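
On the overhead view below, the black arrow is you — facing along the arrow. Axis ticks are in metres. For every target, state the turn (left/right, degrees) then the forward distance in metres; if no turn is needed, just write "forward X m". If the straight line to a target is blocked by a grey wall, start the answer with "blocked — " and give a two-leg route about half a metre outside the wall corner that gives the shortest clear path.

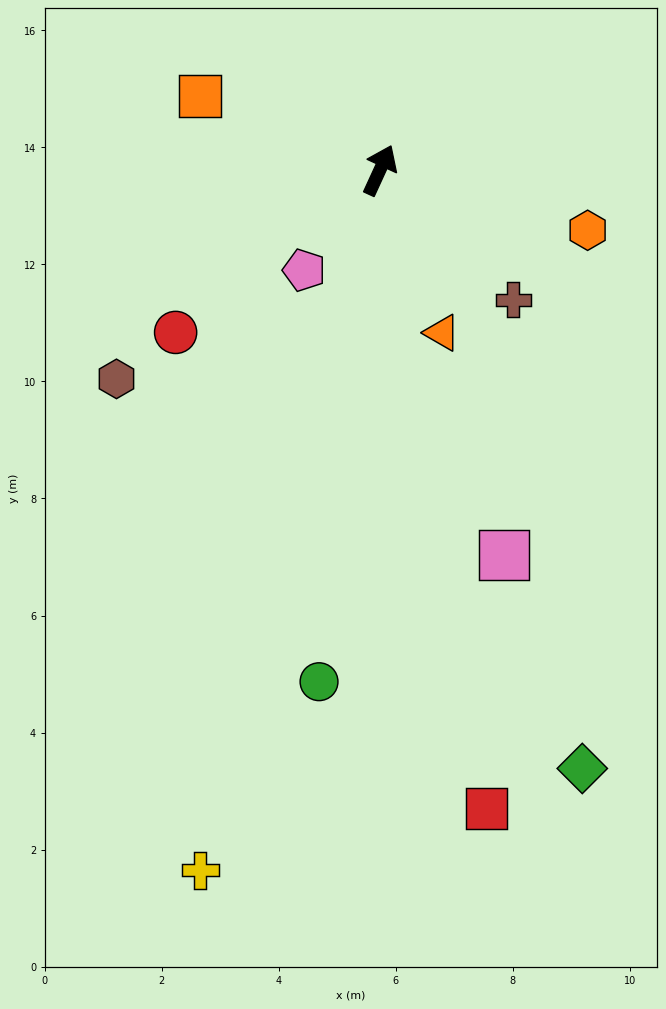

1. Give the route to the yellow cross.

turn right 170°, forward 12.3 m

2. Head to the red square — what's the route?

turn right 146°, forward 11.1 m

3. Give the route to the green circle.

turn right 162°, forward 8.8 m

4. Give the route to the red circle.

turn left 153°, forward 4.5 m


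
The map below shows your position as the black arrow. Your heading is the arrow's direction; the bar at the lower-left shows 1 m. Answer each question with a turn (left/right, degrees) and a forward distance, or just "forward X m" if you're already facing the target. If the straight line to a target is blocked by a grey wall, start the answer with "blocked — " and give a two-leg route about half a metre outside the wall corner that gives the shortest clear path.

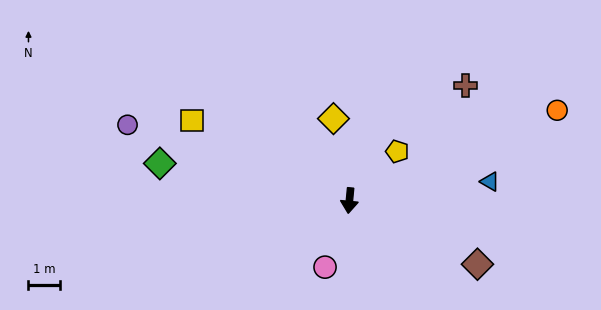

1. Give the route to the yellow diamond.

turn right 164°, forward 2.6 m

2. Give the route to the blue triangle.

turn left 103°, forward 4.4 m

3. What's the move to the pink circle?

turn right 15°, forward 2.2 m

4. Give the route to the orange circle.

turn left 119°, forward 7.1 m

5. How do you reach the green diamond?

turn right 96°, forward 6.0 m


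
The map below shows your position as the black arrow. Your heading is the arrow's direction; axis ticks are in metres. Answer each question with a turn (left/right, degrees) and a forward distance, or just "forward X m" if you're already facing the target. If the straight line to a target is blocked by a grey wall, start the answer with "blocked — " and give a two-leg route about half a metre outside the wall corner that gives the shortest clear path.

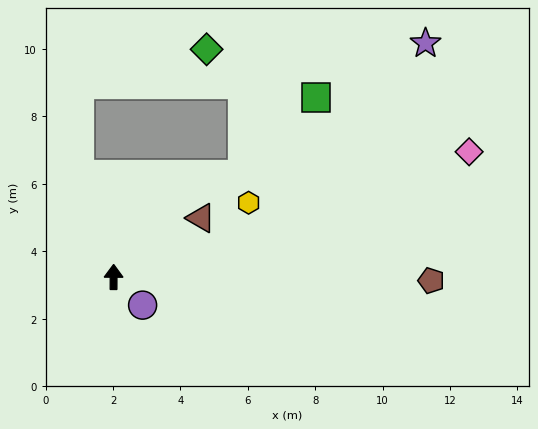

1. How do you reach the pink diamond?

turn right 70°, forward 11.2 m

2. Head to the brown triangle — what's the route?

turn right 56°, forward 3.1 m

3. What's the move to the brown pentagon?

turn right 90°, forward 9.4 m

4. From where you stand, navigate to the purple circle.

turn right 134°, forward 1.2 m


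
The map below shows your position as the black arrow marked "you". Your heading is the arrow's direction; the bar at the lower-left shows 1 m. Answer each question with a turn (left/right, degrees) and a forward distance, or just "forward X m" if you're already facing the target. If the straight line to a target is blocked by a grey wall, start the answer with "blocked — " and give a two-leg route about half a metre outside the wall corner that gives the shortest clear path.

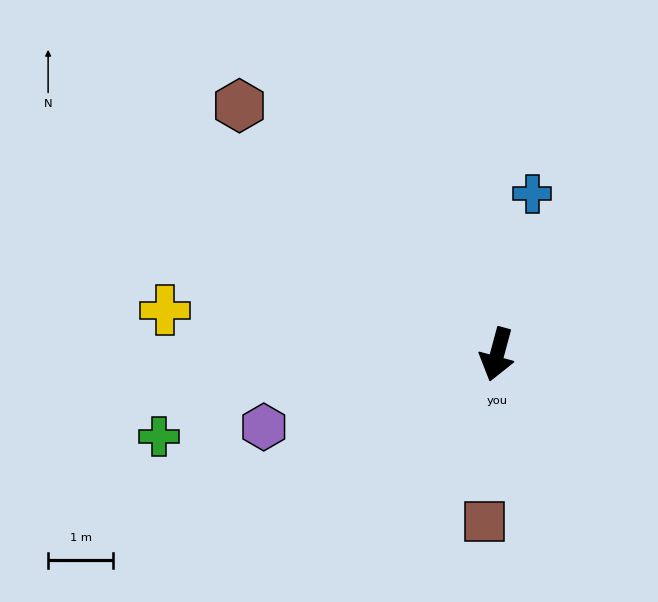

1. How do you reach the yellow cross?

turn right 82°, forward 5.2 m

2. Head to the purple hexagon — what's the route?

turn right 58°, forward 3.8 m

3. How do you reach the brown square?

turn left 11°, forward 2.6 m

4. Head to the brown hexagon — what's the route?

turn right 119°, forward 5.5 m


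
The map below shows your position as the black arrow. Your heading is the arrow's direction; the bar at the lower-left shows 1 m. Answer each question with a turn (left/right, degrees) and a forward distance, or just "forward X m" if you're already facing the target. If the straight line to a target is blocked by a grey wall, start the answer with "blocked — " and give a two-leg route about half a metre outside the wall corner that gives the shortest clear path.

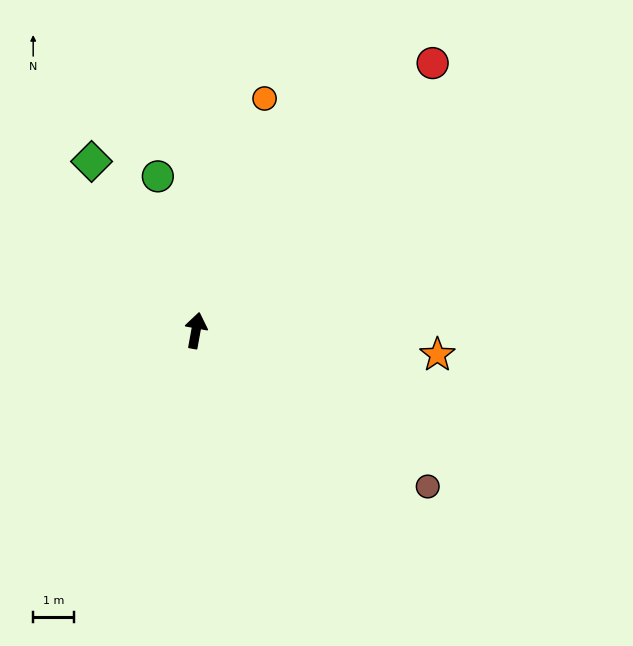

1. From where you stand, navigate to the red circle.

turn right 31°, forward 8.8 m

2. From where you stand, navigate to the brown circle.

turn right 114°, forward 6.9 m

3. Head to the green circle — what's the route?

turn left 24°, forward 3.9 m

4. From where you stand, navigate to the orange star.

turn right 85°, forward 6.0 m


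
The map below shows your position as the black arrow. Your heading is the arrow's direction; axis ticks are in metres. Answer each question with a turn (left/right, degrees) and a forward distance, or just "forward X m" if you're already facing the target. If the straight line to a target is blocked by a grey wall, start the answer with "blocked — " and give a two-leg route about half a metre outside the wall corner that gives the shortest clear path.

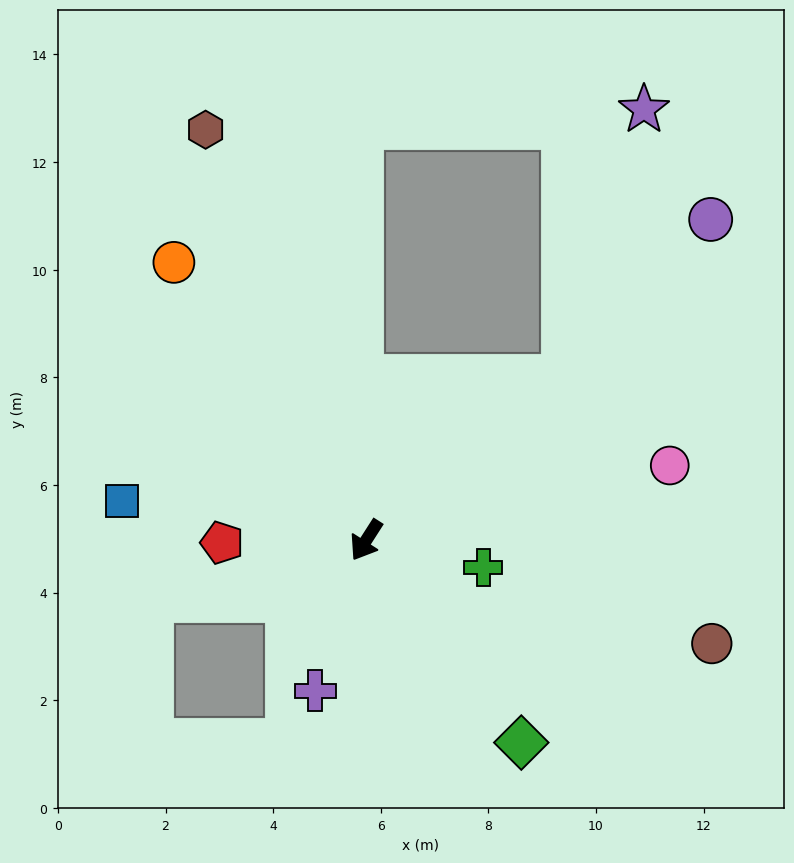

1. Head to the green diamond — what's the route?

turn left 70°, forward 4.7 m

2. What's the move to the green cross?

turn left 110°, forward 2.2 m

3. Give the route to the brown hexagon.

turn right 126°, forward 8.2 m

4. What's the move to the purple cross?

turn left 14°, forward 2.9 m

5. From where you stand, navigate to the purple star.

blocked — turn left 162°, forward 4.8 m, then turn left 34°, forward 5.2 m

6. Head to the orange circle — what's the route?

turn right 113°, forward 6.3 m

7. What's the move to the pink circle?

turn left 136°, forward 5.8 m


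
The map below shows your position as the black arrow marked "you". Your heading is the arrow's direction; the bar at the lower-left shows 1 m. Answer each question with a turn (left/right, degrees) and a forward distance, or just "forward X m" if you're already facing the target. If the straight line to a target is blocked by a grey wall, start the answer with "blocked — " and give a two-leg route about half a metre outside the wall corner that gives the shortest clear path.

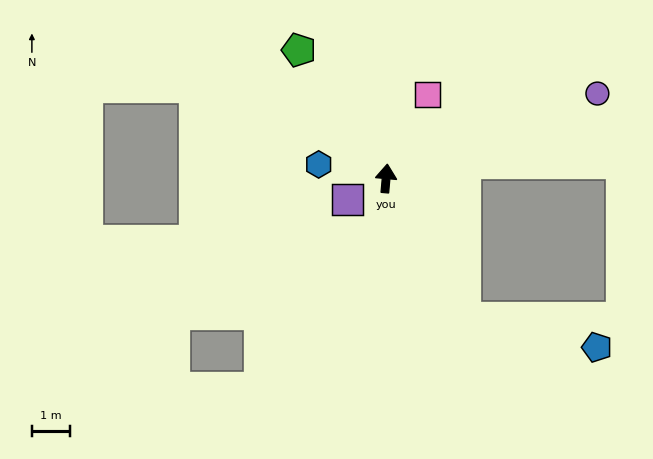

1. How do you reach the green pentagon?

turn left 39°, forward 4.1 m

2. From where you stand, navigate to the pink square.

turn right 21°, forward 2.4 m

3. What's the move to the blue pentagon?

blocked — turn right 146°, forward 4.2 m, then turn left 49°, forward 3.6 m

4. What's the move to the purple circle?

turn right 63°, forward 6.0 m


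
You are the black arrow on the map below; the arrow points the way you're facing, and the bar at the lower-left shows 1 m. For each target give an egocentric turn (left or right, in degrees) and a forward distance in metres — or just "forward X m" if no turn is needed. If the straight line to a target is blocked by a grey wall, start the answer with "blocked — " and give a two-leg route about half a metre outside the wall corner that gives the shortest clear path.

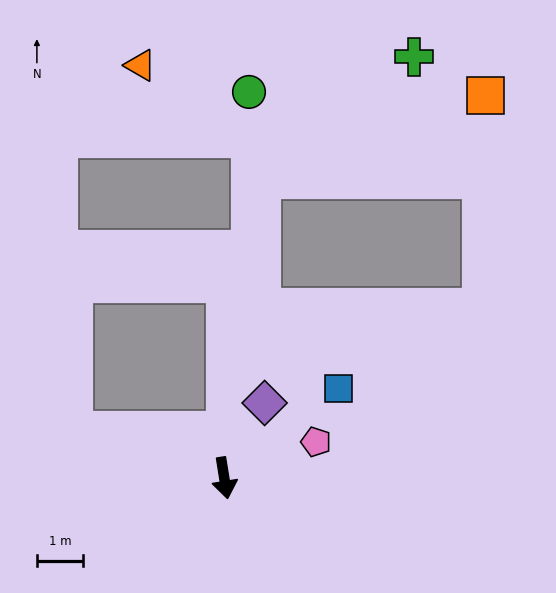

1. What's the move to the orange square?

blocked — turn left 164°, forward 6.5 m, then turn right 63°, forward 5.2 m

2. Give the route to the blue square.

turn left 119°, forward 3.1 m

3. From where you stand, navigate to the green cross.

blocked — turn left 164°, forward 6.5 m, then turn right 44°, forward 4.3 m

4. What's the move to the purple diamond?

turn left 143°, forward 1.9 m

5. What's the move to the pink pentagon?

turn left 102°, forward 2.1 m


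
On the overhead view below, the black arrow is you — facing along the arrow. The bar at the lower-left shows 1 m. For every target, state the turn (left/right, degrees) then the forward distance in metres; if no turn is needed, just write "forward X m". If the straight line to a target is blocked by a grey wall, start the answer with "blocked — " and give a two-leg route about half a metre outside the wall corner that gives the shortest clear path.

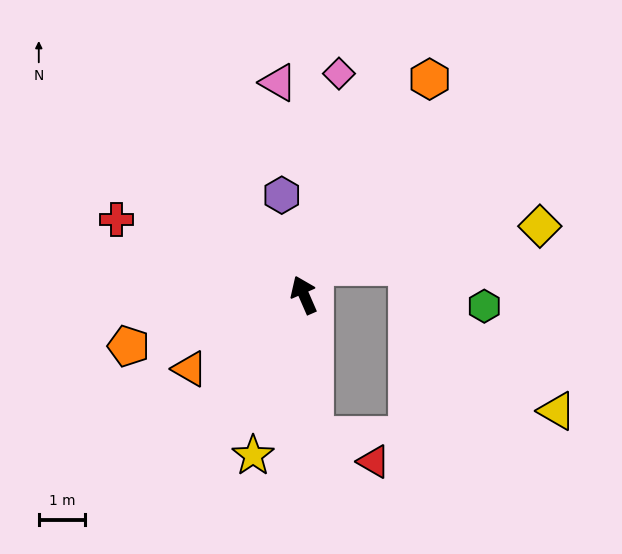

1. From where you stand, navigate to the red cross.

turn left 44°, forward 4.4 m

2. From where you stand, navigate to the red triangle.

blocked — turn left 160°, forward 3.1 m, then turn left 63°, forward 1.4 m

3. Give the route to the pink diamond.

turn right 33°, forward 4.8 m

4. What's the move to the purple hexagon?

turn right 11°, forward 2.2 m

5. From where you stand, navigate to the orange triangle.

turn left 99°, forward 2.9 m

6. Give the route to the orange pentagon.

turn left 83°, forward 3.9 m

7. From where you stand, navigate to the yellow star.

turn left 139°, forward 3.6 m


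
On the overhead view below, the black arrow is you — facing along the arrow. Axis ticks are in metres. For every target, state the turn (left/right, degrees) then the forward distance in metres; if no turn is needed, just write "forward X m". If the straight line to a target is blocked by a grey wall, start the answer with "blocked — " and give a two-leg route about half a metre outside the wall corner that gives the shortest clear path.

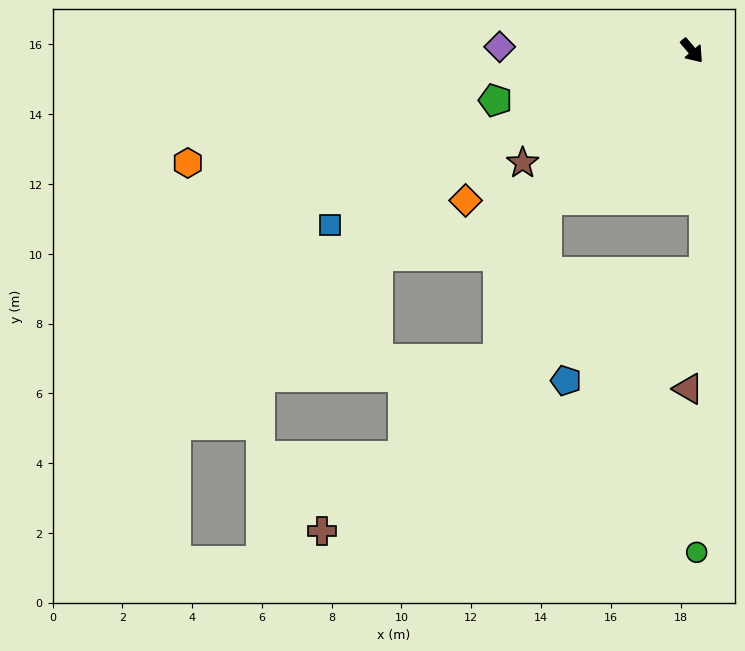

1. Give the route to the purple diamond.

turn right 131°, forward 5.5 m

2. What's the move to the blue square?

turn right 105°, forward 11.5 m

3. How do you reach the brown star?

turn right 97°, forward 5.8 m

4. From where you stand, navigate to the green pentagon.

turn right 116°, forward 5.8 m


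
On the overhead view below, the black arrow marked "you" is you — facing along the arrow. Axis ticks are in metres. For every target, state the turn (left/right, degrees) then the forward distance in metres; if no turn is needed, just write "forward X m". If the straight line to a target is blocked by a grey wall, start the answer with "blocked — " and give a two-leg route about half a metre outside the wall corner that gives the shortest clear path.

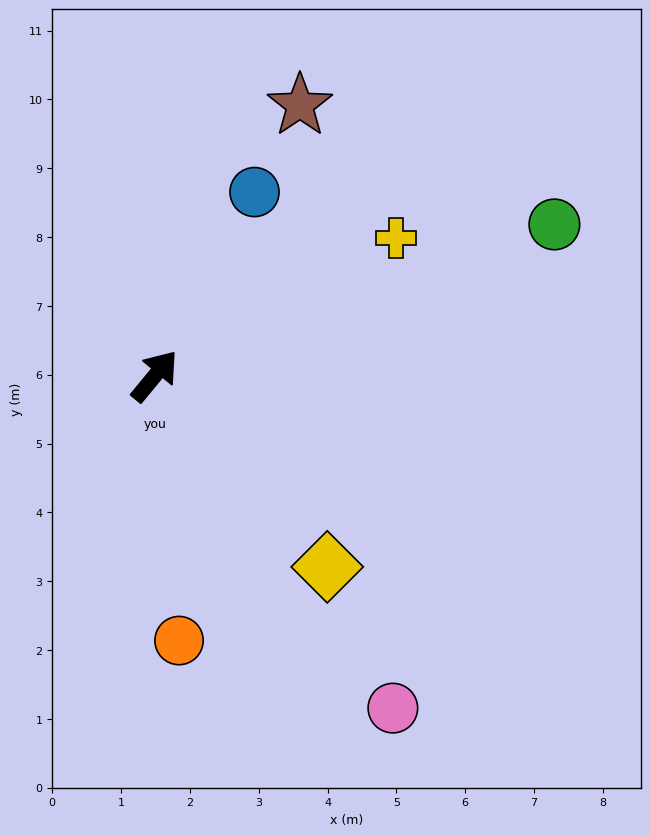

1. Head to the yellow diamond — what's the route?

turn right 98°, forward 3.7 m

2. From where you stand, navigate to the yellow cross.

turn right 21°, forward 4.0 m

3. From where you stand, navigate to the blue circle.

turn left 11°, forward 3.0 m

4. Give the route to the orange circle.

turn right 135°, forward 3.9 m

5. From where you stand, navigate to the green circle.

turn right 30°, forward 6.2 m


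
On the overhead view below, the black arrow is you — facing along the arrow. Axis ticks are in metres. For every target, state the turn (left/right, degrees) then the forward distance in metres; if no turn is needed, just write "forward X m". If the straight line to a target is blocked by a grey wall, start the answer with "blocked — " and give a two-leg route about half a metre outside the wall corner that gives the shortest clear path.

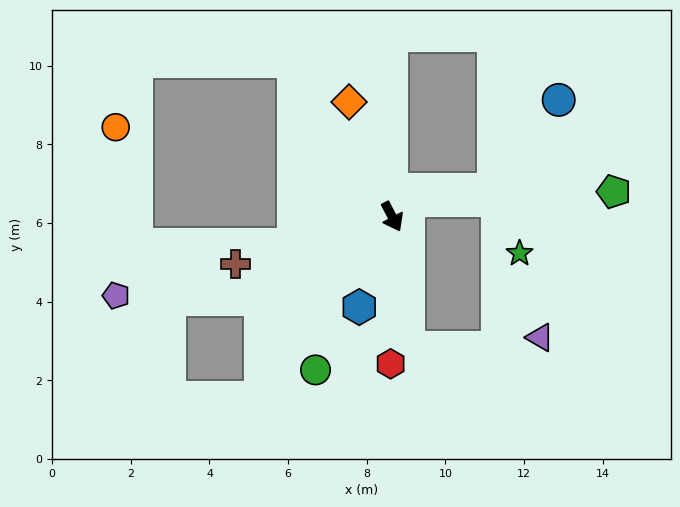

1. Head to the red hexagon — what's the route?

turn right 28°, forward 3.7 m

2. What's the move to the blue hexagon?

turn right 48°, forward 2.4 m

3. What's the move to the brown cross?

turn right 101°, forward 4.2 m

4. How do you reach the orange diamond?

turn left 173°, forward 3.1 m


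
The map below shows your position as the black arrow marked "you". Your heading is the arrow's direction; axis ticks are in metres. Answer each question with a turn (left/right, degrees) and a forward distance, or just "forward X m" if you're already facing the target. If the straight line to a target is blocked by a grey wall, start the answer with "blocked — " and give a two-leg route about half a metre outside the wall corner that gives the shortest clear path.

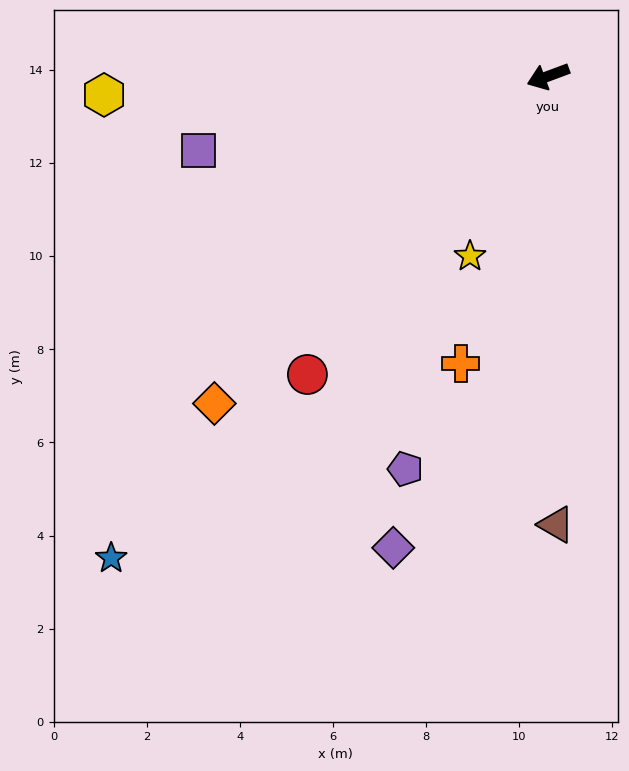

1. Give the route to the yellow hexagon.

turn right 18°, forward 9.5 m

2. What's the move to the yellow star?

turn left 46°, forward 4.2 m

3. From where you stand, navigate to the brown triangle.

turn left 71°, forward 9.6 m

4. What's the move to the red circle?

turn left 31°, forward 8.2 m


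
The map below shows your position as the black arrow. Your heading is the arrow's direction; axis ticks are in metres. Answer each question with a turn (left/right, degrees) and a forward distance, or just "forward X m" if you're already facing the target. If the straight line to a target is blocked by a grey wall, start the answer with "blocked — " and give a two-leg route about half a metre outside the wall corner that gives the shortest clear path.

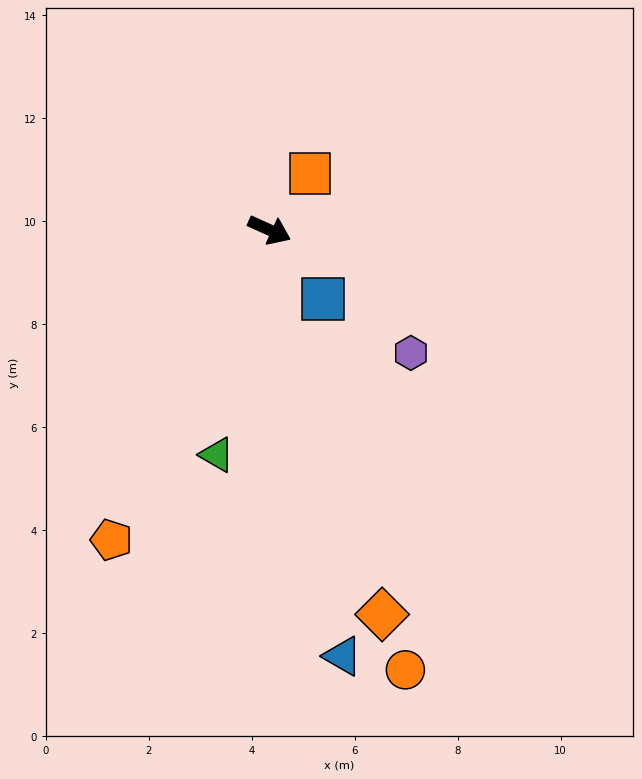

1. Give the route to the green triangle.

turn right 79°, forward 4.5 m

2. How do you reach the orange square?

turn left 79°, forward 1.3 m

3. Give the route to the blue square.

turn right 28°, forward 1.7 m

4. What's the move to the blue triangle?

turn right 56°, forward 8.4 m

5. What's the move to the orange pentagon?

turn right 93°, forward 6.8 m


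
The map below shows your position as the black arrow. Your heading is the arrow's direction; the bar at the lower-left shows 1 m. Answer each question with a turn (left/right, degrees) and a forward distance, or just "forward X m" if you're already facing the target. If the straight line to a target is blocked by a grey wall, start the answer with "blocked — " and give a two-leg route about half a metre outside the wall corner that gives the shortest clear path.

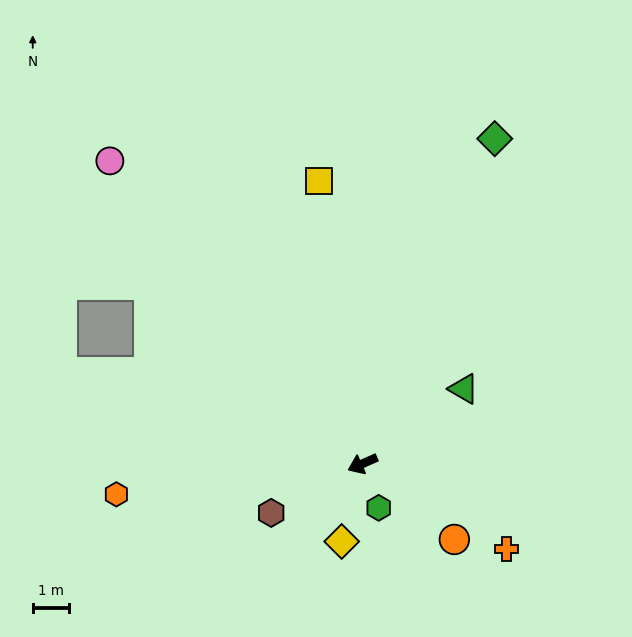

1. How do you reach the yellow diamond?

turn left 51°, forward 2.2 m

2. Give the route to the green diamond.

turn right 136°, forward 9.6 m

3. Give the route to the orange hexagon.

turn right 17°, forward 6.8 m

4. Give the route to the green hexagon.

turn left 86°, forward 1.3 m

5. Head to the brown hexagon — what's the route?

turn left 5°, forward 2.8 m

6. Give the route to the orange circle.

turn left 117°, forward 3.3 m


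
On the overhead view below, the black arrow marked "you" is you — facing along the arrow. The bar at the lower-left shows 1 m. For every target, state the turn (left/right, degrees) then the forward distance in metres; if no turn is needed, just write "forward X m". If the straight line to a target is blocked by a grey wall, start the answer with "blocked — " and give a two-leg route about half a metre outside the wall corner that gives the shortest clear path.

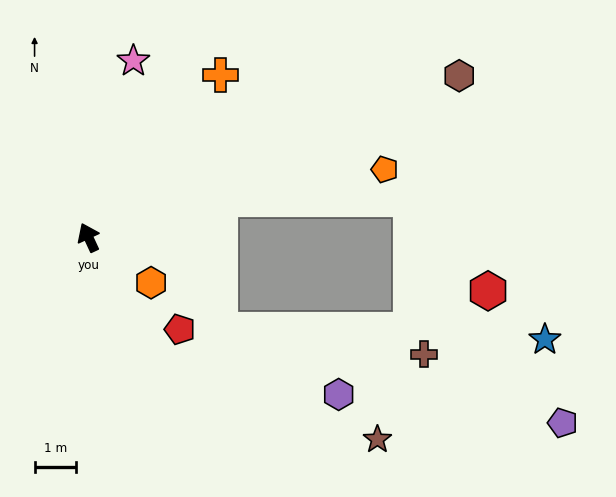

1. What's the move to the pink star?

turn right 39°, forward 4.4 m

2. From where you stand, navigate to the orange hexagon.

turn right 151°, forward 1.9 m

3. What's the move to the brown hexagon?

turn right 91°, forward 9.7 m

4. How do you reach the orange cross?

turn right 64°, forward 5.0 m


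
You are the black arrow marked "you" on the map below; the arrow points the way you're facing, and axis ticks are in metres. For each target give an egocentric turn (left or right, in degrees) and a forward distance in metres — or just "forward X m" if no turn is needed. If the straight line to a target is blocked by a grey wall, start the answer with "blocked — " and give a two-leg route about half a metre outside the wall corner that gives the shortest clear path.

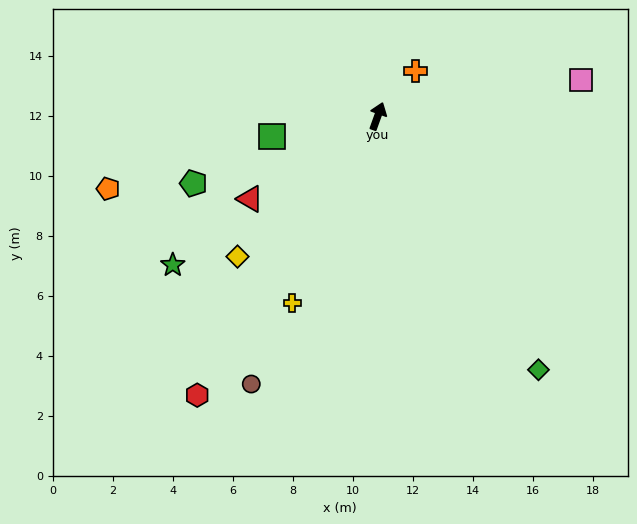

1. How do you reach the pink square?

turn right 60°, forward 6.9 m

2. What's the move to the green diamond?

turn right 128°, forward 10.0 m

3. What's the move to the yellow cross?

turn left 175°, forward 6.8 m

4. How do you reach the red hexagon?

turn left 167°, forward 11.1 m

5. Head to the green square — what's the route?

turn left 121°, forward 3.6 m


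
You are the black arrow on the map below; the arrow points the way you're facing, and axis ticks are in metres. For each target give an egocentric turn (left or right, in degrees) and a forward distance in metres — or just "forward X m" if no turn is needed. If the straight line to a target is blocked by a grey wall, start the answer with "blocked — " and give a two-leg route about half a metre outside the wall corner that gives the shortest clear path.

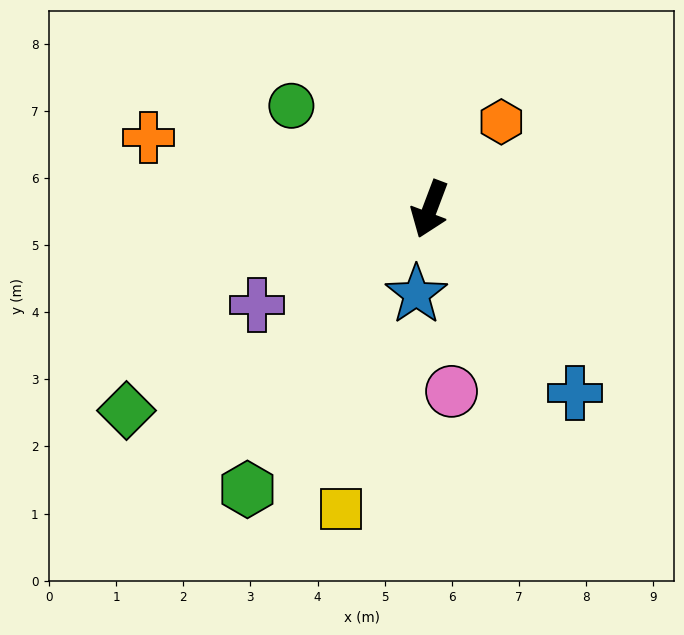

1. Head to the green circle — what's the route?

turn right 106°, forward 2.6 m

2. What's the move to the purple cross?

turn right 40°, forward 2.9 m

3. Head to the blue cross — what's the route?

turn left 59°, forward 3.5 m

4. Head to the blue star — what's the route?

turn left 12°, forward 1.3 m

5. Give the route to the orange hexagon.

turn left 161°, forward 1.7 m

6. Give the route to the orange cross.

turn right 84°, forward 4.3 m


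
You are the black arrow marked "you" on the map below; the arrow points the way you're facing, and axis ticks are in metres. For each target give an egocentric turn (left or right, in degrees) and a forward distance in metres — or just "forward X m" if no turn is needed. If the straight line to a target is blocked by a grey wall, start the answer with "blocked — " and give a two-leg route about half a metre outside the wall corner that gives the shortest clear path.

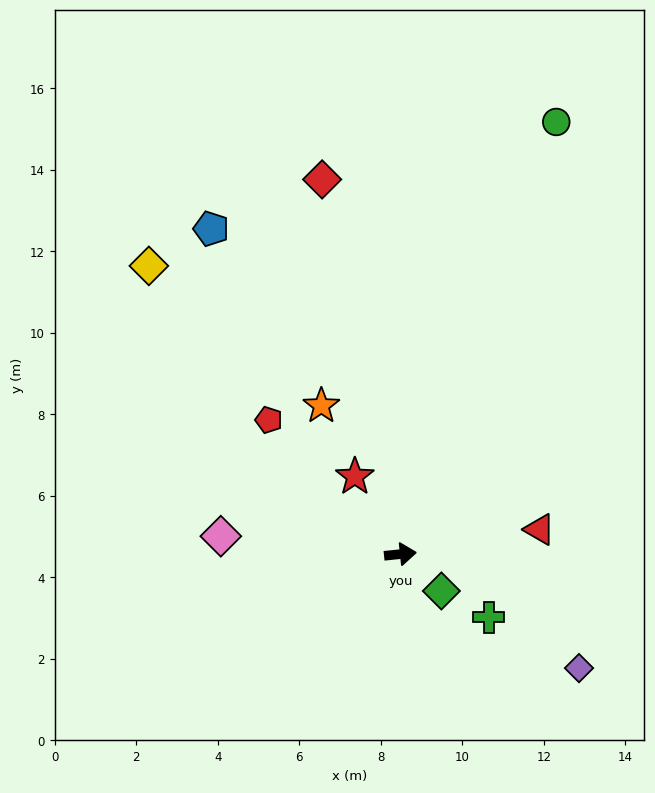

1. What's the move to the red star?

turn left 115°, forward 2.2 m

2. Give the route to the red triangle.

turn left 4°, forward 3.5 m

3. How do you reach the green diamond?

turn right 48°, forward 1.4 m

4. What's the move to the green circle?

turn left 64°, forward 11.3 m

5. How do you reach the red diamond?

turn left 96°, forward 9.4 m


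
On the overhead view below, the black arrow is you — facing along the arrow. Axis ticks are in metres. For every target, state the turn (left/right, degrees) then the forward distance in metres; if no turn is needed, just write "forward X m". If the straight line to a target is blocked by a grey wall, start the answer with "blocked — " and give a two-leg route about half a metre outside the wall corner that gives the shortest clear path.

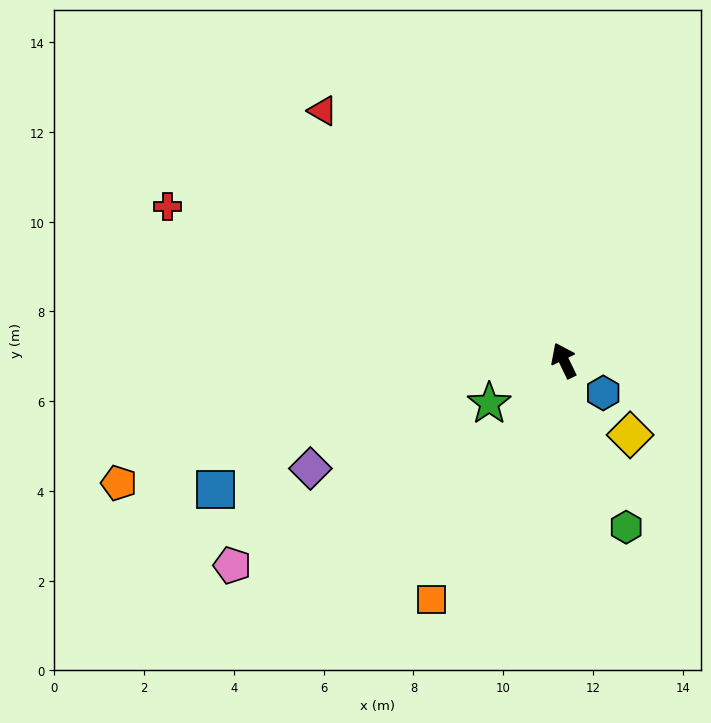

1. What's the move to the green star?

turn left 94°, forward 1.9 m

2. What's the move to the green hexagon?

turn left 175°, forward 4.0 m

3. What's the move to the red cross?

turn left 43°, forward 9.5 m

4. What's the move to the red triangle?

turn left 18°, forward 7.7 m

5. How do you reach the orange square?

turn left 125°, forward 6.1 m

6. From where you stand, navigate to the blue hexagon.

turn right 155°, forward 1.1 m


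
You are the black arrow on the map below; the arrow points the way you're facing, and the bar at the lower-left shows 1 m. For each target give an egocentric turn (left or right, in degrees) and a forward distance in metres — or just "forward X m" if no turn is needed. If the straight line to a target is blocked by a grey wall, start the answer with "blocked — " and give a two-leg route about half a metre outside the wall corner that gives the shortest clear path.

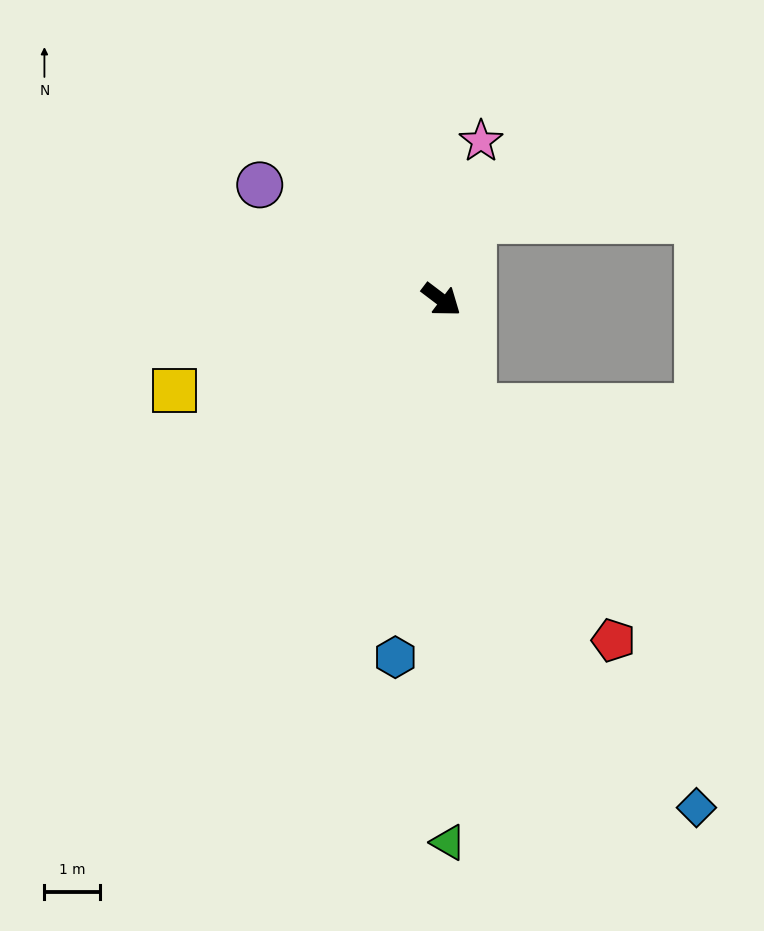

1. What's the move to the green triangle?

turn right 52°, forward 9.7 m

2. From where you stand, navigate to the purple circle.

turn right 175°, forward 3.9 m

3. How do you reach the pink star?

turn left 113°, forward 2.9 m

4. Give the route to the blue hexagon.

turn right 60°, forward 6.5 m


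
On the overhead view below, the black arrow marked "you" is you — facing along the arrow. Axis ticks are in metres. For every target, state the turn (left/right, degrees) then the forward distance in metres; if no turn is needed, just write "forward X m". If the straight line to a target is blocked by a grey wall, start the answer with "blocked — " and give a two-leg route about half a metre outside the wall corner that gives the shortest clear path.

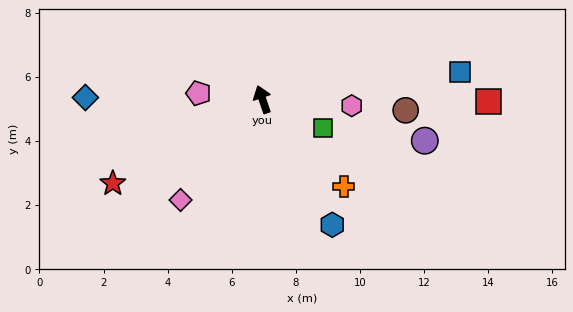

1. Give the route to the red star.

turn left 100°, forward 5.4 m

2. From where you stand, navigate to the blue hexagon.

turn right 170°, forward 4.5 m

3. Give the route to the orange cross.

turn right 156°, forward 3.7 m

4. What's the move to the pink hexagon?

turn right 113°, forward 2.8 m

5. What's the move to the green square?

turn right 134°, forward 2.1 m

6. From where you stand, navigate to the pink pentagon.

turn left 66°, forward 2.0 m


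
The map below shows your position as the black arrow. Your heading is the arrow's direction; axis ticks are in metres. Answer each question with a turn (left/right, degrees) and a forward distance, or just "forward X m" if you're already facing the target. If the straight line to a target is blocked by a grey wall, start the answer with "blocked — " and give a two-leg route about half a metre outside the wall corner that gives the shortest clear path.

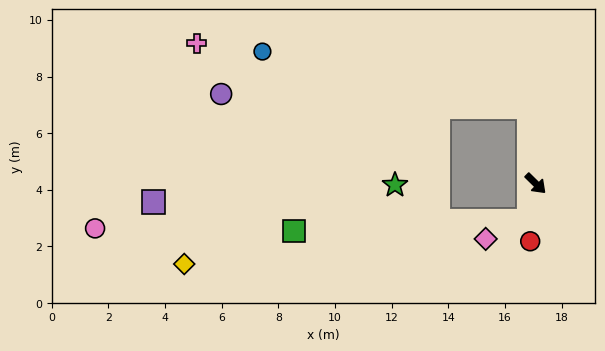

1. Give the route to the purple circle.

blocked — turn left 139°, forward 2.7 m, then turn left 83°, forward 10.9 m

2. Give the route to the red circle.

turn right 51°, forward 2.0 m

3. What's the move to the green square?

blocked — turn right 55°, forward 1.3 m, then turn right 78°, forward 8.3 m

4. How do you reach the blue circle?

blocked — turn left 139°, forward 2.7 m, then turn left 74°, forward 9.6 m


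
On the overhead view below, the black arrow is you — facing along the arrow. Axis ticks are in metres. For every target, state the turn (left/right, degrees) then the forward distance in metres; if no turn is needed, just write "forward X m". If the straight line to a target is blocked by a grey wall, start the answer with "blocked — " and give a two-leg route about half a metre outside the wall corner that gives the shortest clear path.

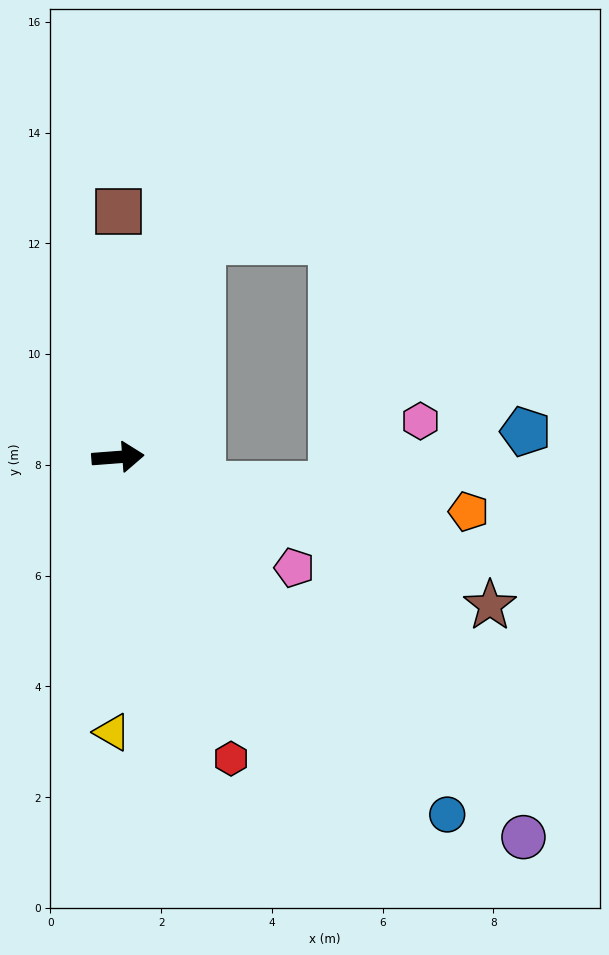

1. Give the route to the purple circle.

turn right 47°, forward 10.0 m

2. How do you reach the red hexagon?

turn right 74°, forward 5.8 m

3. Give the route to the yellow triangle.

turn right 96°, forward 5.0 m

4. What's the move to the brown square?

turn left 86°, forward 4.4 m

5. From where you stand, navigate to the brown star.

turn right 26°, forward 7.2 m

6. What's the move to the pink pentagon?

turn right 36°, forward 3.8 m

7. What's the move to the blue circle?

turn right 52°, forward 8.8 m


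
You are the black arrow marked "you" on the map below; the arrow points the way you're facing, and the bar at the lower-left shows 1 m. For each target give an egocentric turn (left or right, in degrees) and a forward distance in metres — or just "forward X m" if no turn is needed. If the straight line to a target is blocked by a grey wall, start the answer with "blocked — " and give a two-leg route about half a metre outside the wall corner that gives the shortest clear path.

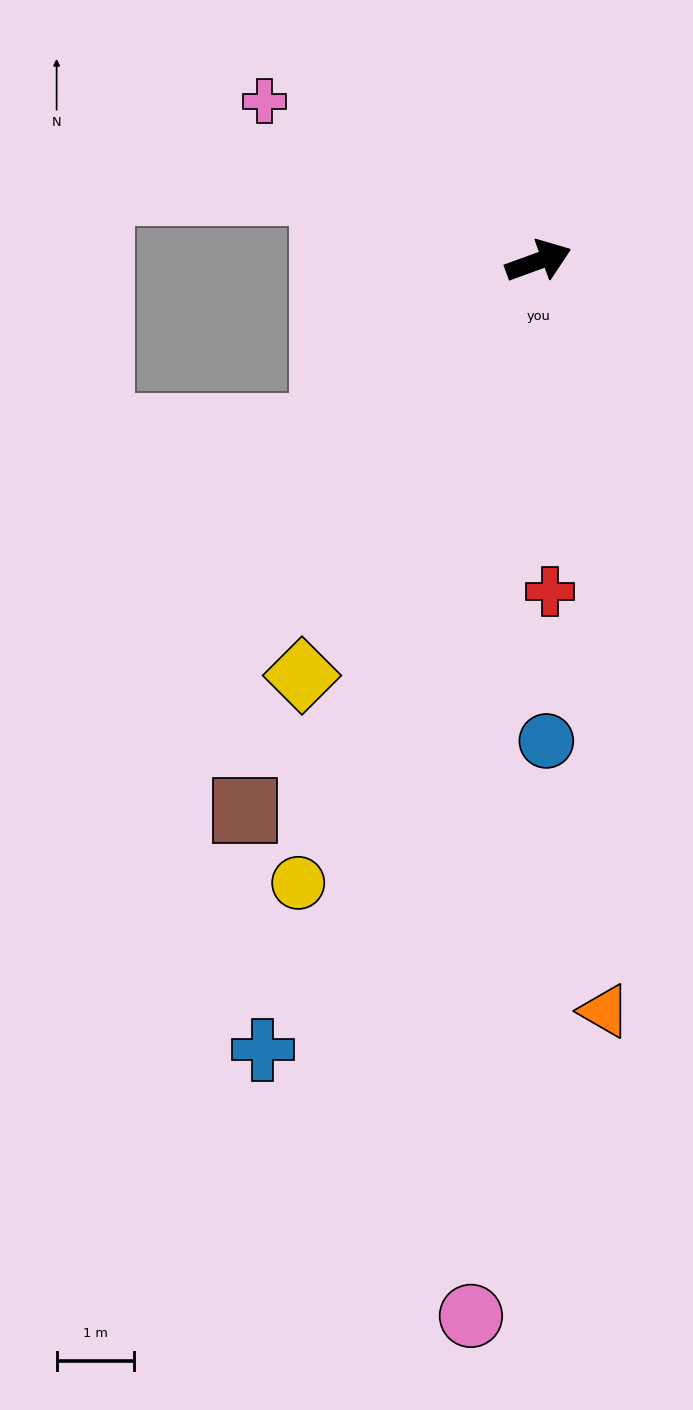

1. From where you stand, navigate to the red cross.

turn right 108°, forward 4.3 m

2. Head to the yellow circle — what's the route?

turn right 131°, forward 8.6 m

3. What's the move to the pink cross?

turn left 130°, forward 4.1 m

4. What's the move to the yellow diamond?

turn right 140°, forward 6.2 m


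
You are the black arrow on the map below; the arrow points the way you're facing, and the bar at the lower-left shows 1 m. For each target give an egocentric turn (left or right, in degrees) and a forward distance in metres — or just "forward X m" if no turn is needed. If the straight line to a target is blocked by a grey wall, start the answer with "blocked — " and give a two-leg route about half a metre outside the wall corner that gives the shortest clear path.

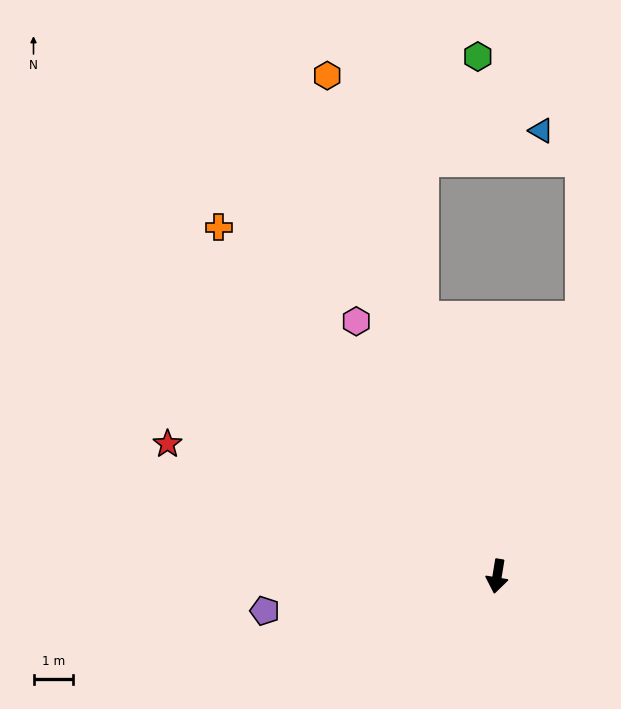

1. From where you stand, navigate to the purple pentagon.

turn right 72°, forward 5.9 m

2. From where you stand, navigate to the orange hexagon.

turn right 152°, forward 13.2 m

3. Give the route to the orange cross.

turn right 132°, forward 11.2 m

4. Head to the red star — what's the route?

turn right 103°, forward 8.9 m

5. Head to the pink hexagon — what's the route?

turn right 142°, forward 7.3 m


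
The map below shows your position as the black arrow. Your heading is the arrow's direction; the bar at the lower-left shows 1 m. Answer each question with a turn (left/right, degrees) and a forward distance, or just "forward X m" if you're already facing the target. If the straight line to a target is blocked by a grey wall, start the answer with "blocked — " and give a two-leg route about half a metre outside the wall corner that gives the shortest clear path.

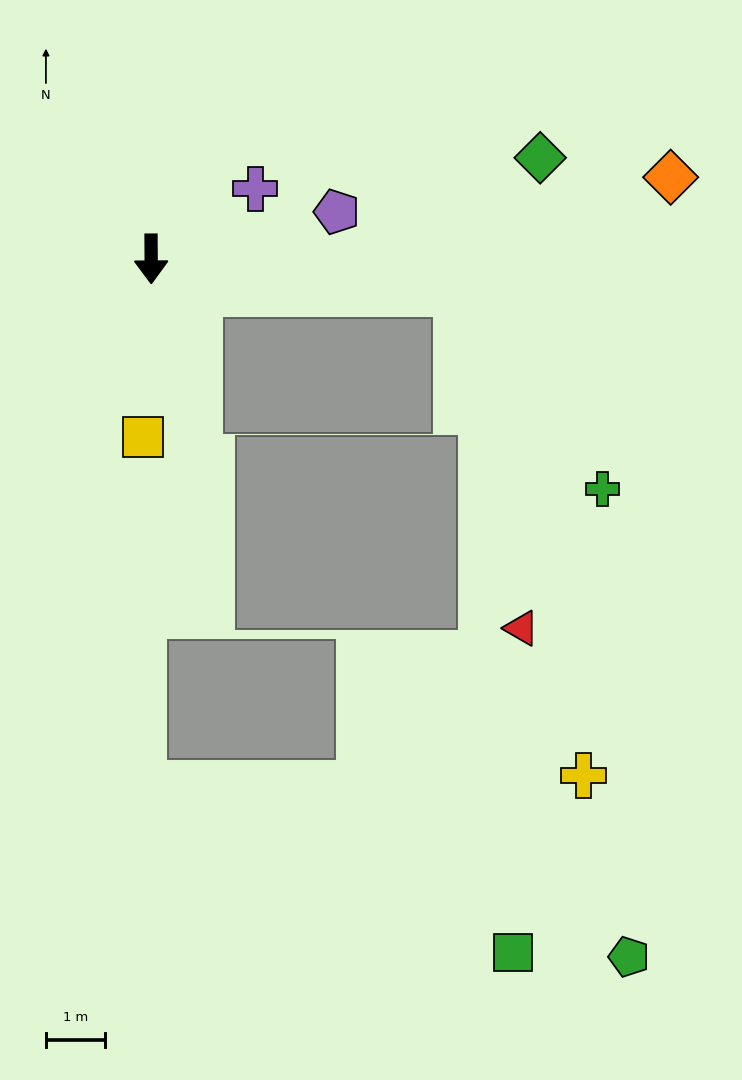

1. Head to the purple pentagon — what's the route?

turn left 104°, forward 3.2 m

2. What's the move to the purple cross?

turn left 124°, forward 2.1 m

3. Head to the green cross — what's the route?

blocked — turn left 84°, forward 5.2 m, then turn right 48°, forward 4.1 m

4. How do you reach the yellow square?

turn right 3°, forward 3.0 m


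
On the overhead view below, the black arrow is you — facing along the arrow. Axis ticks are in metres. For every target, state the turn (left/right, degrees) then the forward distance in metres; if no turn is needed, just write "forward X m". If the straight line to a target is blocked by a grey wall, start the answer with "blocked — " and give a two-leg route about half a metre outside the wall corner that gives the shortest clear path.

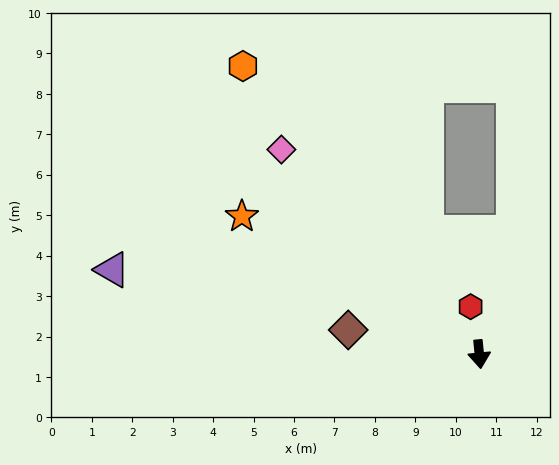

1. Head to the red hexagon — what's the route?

turn right 175°, forward 1.2 m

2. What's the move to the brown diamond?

turn right 106°, forward 3.3 m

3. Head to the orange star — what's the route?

turn right 126°, forward 6.8 m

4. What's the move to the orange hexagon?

turn right 146°, forward 9.2 m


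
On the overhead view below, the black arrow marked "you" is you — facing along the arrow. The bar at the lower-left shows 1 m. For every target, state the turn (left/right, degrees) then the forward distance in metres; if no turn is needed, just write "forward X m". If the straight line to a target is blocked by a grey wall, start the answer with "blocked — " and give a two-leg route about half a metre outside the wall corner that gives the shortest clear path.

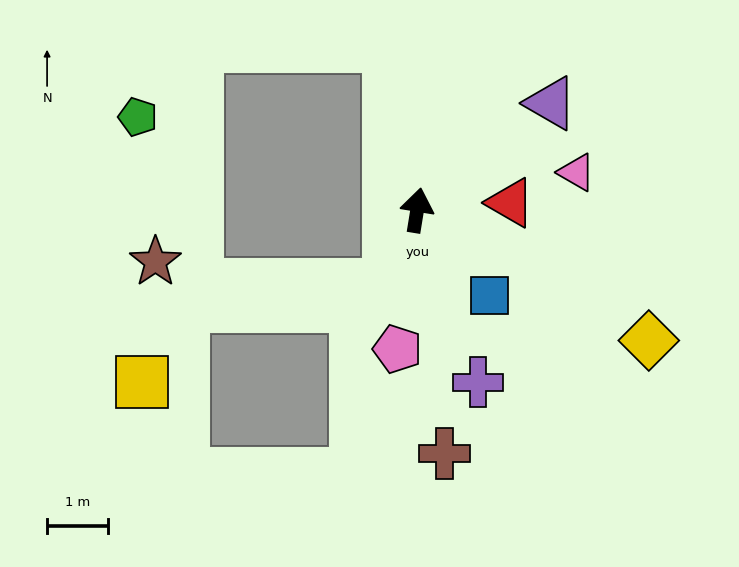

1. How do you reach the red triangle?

turn right 76°, forward 1.5 m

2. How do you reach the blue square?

turn right 130°, forward 1.8 m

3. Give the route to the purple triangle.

turn right 42°, forward 2.8 m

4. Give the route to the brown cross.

turn right 164°, forward 4.0 m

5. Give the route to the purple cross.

turn right 151°, forward 3.0 m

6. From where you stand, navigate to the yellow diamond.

turn right 110°, forward 4.3 m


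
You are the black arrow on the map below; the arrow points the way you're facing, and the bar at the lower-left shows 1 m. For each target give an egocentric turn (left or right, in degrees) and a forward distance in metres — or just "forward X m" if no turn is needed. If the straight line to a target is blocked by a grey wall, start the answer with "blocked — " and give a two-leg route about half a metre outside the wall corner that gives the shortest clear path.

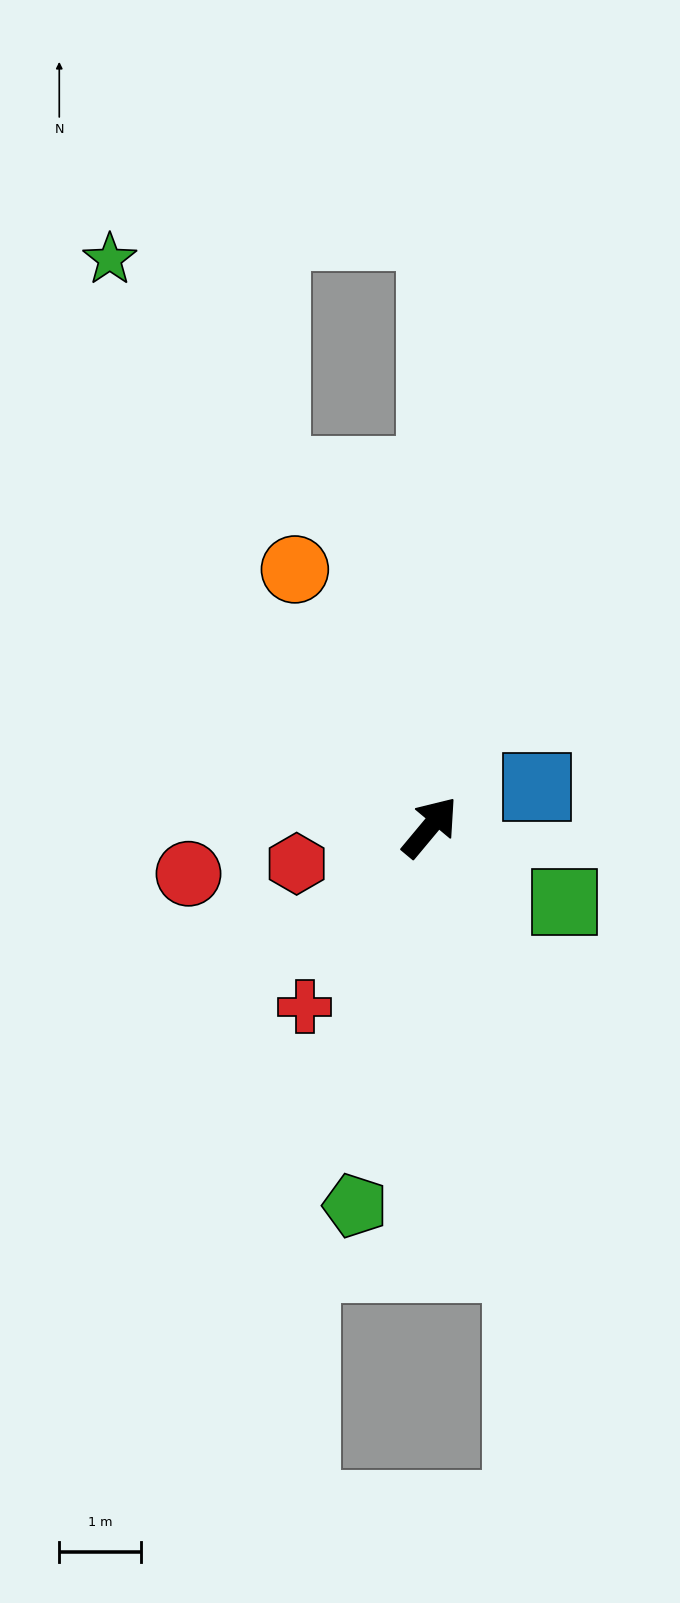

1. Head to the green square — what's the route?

turn right 79°, forward 1.9 m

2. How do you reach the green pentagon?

turn right 151°, forward 4.7 m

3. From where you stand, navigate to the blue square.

turn right 30°, forward 1.4 m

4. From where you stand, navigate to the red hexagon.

turn left 145°, forward 1.7 m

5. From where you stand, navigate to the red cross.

turn right 175°, forward 2.7 m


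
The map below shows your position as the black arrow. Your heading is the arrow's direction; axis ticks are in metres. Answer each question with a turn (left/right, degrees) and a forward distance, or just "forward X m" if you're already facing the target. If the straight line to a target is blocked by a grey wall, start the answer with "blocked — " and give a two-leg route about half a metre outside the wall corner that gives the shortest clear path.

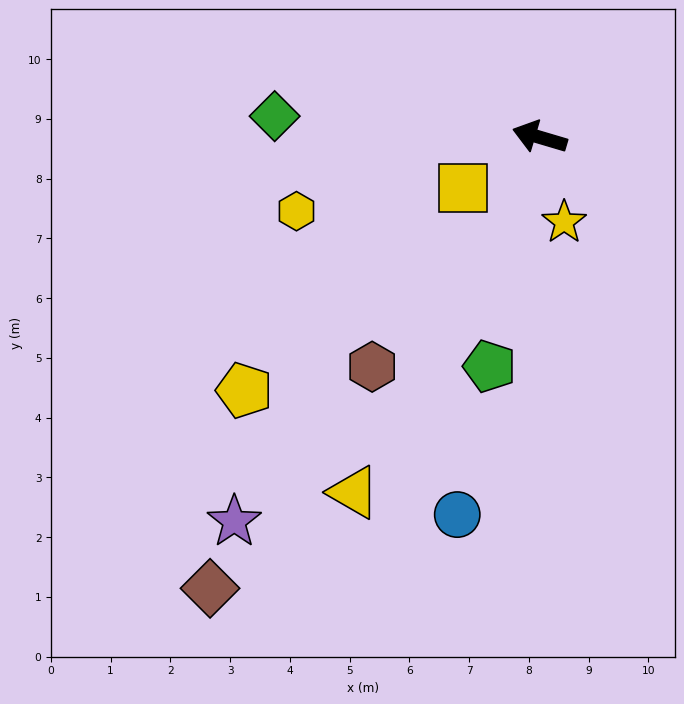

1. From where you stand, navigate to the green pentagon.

turn left 94°, forward 3.9 m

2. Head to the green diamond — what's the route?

turn left 12°, forward 4.4 m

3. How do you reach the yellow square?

turn left 50°, forward 1.5 m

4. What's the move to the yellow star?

turn left 123°, forward 1.5 m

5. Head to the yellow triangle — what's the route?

turn left 79°, forward 6.7 m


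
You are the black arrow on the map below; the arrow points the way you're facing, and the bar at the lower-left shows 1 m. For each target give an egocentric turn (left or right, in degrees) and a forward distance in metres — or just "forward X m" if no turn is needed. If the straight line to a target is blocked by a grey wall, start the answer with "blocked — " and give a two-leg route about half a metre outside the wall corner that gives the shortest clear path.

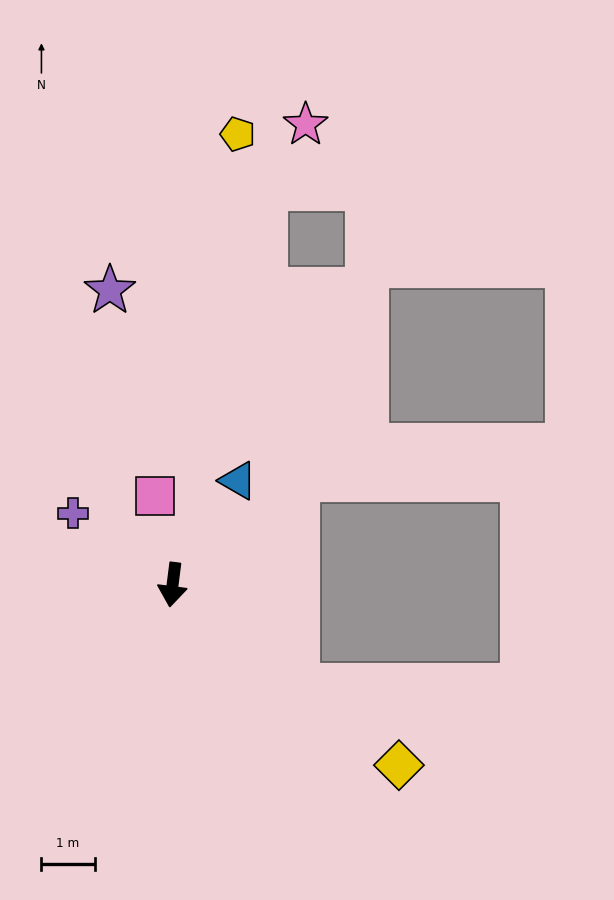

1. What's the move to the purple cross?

turn right 118°, forward 2.3 m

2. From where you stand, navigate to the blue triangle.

turn left 155°, forward 2.3 m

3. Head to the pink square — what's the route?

turn right 162°, forward 1.7 m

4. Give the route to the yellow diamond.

turn left 59°, forward 5.5 m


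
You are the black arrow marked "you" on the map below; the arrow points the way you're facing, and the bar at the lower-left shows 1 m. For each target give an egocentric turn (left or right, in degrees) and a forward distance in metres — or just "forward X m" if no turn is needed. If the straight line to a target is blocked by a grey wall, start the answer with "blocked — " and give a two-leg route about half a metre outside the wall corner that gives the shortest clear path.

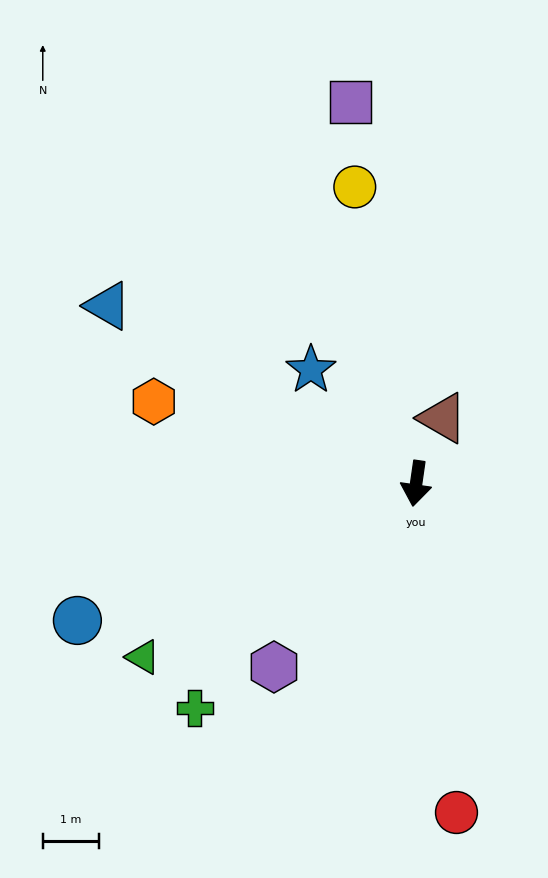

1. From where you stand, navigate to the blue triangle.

turn right 112°, forward 6.3 m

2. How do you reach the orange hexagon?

turn right 99°, forward 4.9 m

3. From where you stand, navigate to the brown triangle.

turn left 166°, forward 1.3 m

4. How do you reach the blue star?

turn right 129°, forward 2.7 m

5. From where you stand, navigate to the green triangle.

turn right 49°, forward 5.7 m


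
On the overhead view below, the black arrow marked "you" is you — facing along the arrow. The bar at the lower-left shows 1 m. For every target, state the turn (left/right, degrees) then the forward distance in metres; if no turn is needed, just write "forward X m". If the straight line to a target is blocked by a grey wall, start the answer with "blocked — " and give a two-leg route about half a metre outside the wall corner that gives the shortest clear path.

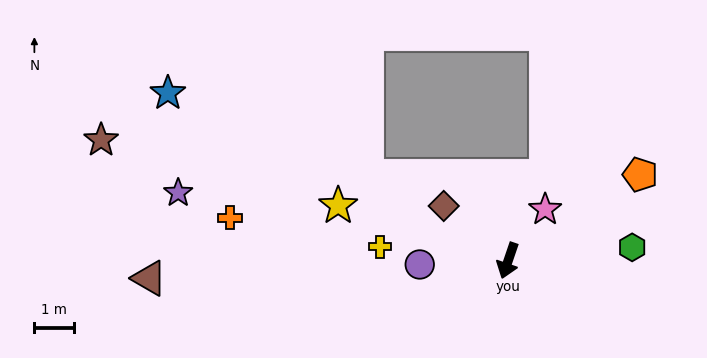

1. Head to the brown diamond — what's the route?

turn right 111°, forward 2.2 m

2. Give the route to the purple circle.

turn right 69°, forward 2.3 m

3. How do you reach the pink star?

turn left 163°, forward 1.6 m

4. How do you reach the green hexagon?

turn left 115°, forward 3.2 m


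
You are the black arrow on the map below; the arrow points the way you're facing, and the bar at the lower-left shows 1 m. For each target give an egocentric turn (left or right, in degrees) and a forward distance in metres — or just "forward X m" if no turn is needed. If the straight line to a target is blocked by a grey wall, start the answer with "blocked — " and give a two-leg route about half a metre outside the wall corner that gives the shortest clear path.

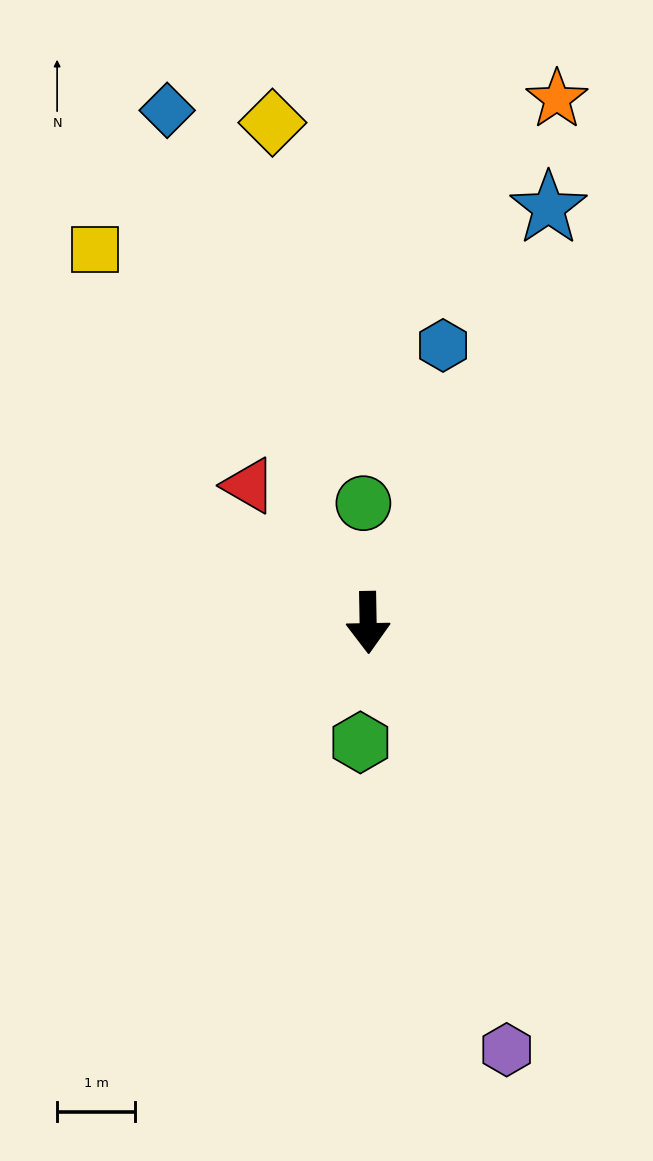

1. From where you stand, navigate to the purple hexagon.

turn left 17°, forward 5.8 m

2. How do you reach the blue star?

turn left 155°, forward 5.8 m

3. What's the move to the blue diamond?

turn right 160°, forward 7.1 m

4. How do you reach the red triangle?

turn right 140°, forward 2.3 m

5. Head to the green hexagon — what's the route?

turn right 5°, forward 1.5 m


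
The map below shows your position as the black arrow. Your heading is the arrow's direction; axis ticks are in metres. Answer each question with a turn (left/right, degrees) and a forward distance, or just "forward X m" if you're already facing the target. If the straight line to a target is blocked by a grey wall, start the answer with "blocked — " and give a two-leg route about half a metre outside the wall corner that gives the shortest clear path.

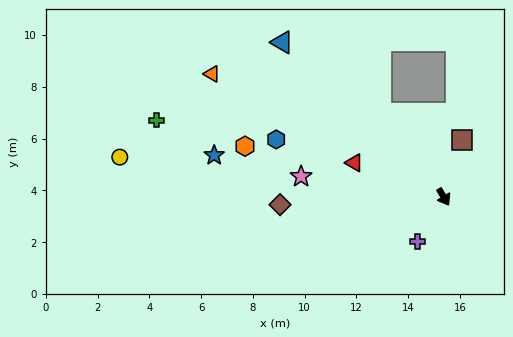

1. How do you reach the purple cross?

turn right 61°, forward 2.0 m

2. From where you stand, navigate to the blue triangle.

turn right 164°, forward 8.6 m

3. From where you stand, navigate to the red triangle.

turn right 142°, forward 3.7 m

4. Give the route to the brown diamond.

turn right 118°, forward 6.3 m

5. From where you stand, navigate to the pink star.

turn right 129°, forward 5.6 m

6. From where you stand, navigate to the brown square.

turn left 131°, forward 2.3 m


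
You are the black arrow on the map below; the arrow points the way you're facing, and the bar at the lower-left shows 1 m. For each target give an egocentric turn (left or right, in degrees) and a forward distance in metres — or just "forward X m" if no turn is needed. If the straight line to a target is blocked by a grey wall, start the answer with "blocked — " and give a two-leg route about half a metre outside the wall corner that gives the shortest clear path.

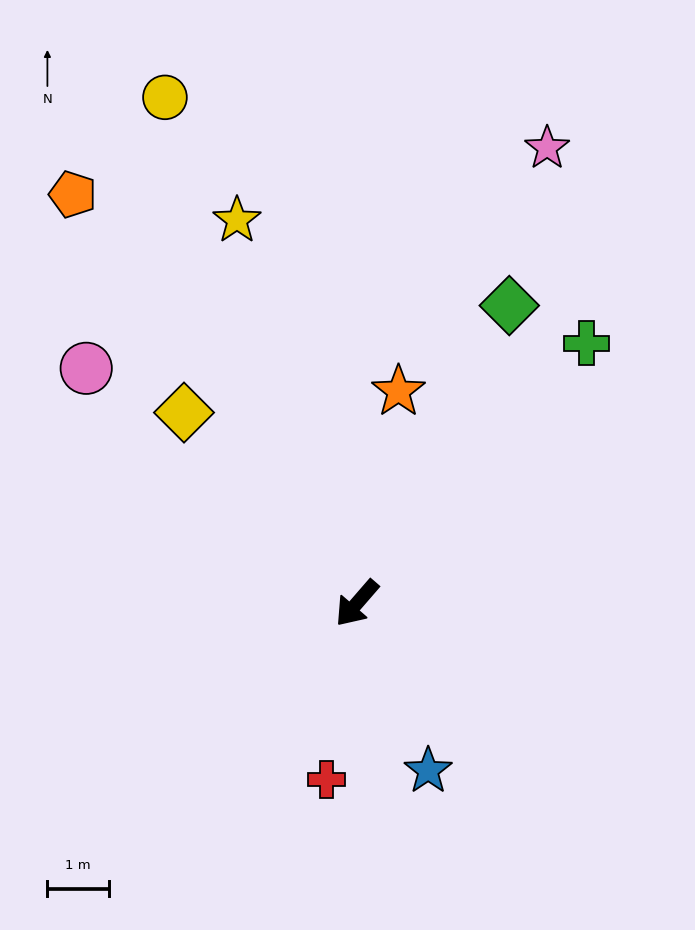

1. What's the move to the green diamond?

turn right 166°, forward 5.5 m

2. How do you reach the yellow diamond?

turn right 97°, forward 4.2 m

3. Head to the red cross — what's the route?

turn left 31°, forward 2.9 m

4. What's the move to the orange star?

turn right 150°, forward 3.5 m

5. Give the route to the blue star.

turn left 64°, forward 3.0 m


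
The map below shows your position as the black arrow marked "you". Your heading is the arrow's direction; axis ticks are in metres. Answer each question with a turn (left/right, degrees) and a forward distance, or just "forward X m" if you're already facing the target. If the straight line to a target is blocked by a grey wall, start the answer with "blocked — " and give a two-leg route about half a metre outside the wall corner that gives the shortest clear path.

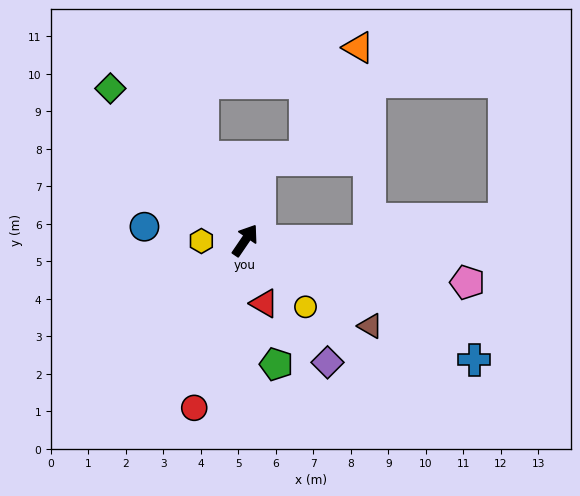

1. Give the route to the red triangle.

turn right 129°, forward 1.8 m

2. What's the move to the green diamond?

turn left 76°, forward 5.4 m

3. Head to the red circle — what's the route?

turn right 163°, forward 4.7 m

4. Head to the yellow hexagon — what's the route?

turn left 125°, forward 1.2 m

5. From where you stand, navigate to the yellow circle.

turn right 103°, forward 2.4 m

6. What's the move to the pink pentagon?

turn right 66°, forward 6.0 m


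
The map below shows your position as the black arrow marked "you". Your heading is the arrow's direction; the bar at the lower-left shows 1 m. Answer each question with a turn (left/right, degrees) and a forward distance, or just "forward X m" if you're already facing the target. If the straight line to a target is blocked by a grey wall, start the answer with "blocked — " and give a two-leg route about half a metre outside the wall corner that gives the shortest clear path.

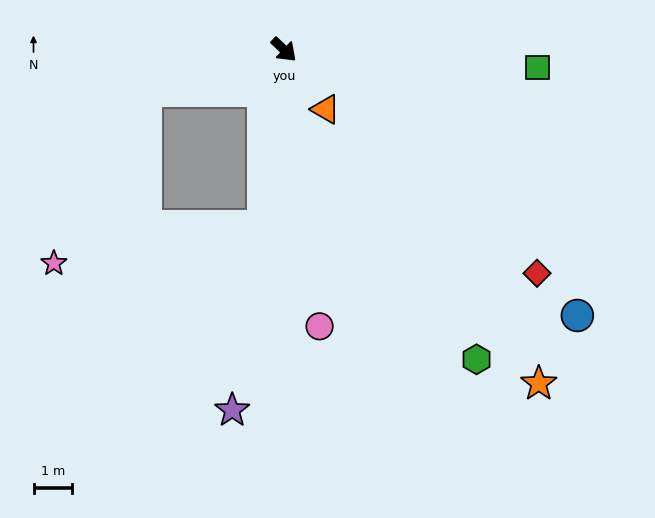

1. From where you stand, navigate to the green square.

turn left 39°, forward 6.5 m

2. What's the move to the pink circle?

turn right 39°, forward 7.2 m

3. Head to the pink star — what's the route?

blocked — turn right 120°, forward 3.7 m, then turn left 45°, forward 5.0 m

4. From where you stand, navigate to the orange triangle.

turn right 12°, forward 1.9 m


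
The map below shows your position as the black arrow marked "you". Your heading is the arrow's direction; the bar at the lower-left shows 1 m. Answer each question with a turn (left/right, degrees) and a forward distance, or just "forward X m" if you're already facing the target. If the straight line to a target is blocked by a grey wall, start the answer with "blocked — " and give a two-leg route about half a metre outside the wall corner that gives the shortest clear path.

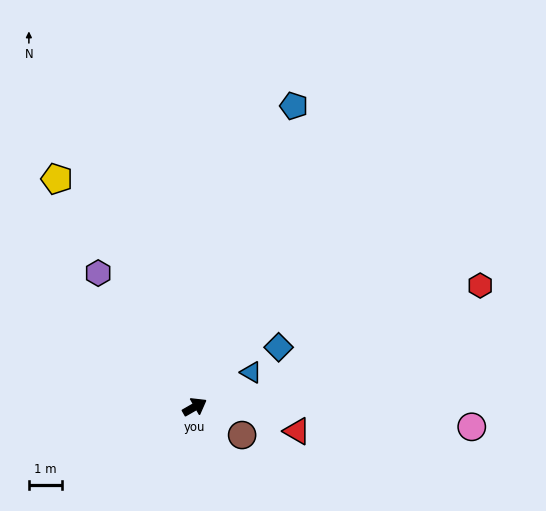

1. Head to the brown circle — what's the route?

turn right 61°, forward 1.7 m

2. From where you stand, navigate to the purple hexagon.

turn left 96°, forward 5.0 m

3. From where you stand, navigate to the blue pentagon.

turn left 42°, forward 9.7 m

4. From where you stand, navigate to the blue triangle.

forward 2.0 m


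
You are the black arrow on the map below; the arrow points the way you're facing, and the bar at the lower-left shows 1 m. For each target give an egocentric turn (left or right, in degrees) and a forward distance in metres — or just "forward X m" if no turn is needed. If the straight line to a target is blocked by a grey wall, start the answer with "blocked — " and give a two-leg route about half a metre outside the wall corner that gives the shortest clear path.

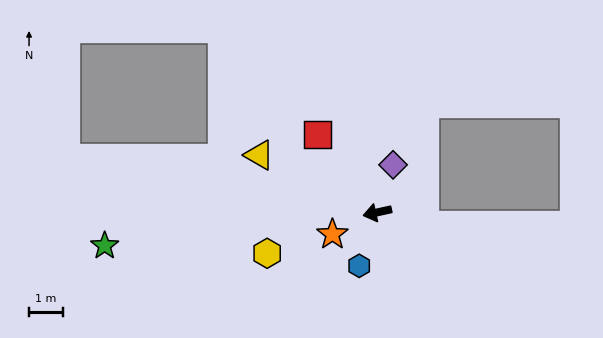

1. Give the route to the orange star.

turn left 14°, forward 1.5 m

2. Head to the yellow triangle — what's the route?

turn right 38°, forward 3.9 m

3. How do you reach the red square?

turn right 65°, forward 2.9 m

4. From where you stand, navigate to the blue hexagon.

turn left 59°, forward 1.7 m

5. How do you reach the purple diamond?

turn right 121°, forward 1.5 m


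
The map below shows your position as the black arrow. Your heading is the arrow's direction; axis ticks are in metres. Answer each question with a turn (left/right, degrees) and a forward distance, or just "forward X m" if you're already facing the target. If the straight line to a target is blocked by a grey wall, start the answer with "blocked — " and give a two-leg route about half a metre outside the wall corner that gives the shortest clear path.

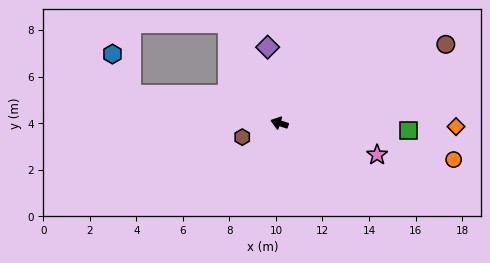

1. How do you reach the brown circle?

turn right 137°, forward 7.9 m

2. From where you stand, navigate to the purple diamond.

turn right 63°, forward 3.3 m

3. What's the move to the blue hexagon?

blocked — turn left 7°, forward 6.5 m, then turn right 53°, forward 1.9 m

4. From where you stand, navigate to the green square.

turn right 165°, forward 5.5 m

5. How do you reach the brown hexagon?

turn left 39°, forward 1.7 m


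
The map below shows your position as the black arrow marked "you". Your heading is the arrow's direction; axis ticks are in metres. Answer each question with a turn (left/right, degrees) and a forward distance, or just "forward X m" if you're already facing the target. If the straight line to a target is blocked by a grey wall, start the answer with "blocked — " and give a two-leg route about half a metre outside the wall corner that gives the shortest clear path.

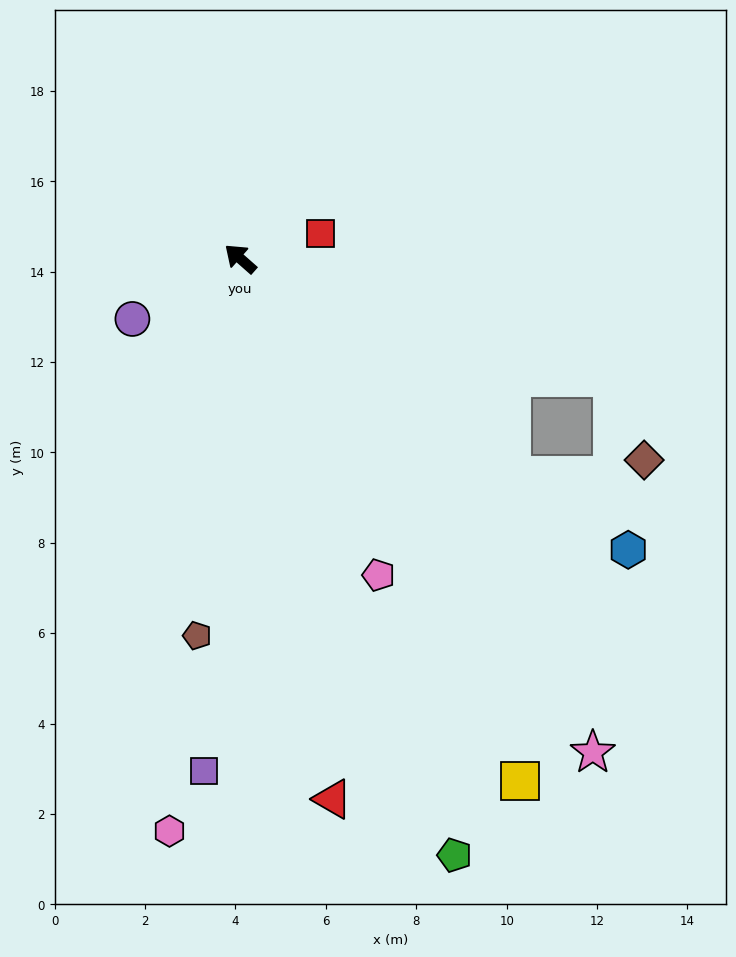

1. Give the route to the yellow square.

turn left 160°, forward 13.1 m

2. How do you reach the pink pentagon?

turn left 155°, forward 7.6 m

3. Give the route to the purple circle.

turn left 71°, forward 2.7 m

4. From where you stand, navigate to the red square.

turn right 121°, forward 1.9 m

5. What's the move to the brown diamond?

blocked — turn right 156°, forward 8.6 m, then turn right 51°, forward 2.0 m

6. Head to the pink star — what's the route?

turn left 167°, forward 13.4 m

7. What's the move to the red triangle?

turn left 141°, forward 12.1 m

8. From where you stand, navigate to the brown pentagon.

turn left 125°, forward 8.4 m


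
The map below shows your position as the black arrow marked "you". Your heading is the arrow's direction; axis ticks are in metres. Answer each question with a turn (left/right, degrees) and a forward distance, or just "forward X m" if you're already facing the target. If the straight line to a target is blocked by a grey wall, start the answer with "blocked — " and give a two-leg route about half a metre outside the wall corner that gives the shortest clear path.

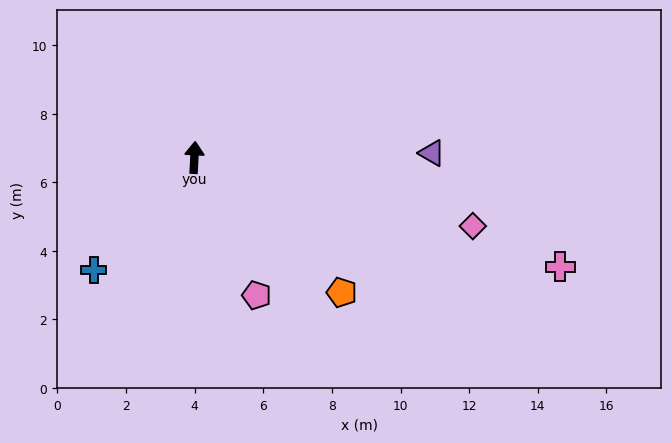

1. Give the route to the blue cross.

turn left 141°, forward 4.4 m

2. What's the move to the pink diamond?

turn right 101°, forward 8.4 m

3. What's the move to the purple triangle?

turn right 86°, forward 6.9 m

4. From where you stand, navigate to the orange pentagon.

turn right 130°, forward 5.8 m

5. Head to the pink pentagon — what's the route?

turn right 153°, forward 4.4 m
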